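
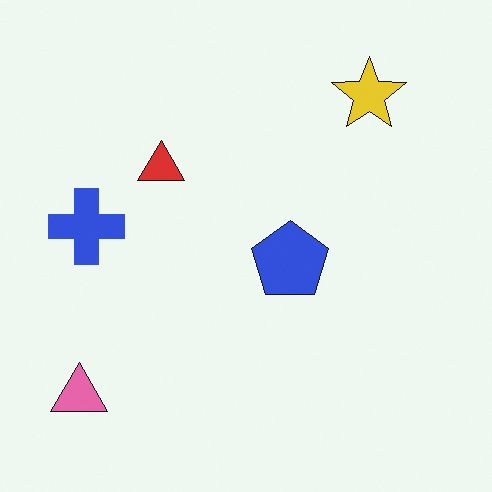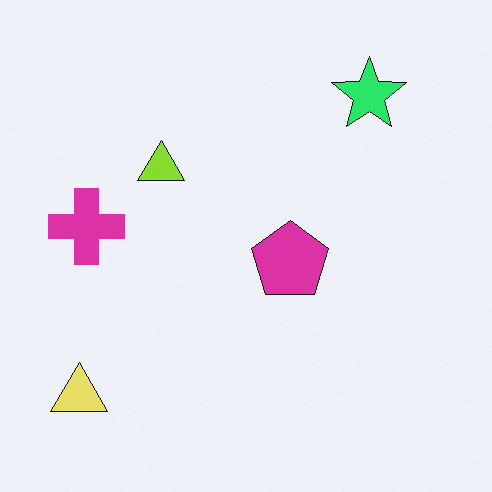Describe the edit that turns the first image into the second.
The image was hue-shifted noticeably.

Every shape's color has rotated by the same amount around the hue wheel — a uniform hue shift.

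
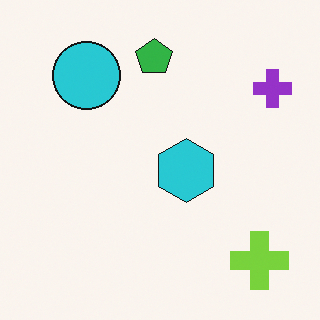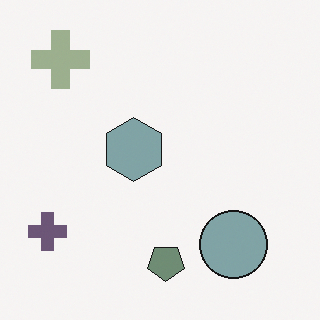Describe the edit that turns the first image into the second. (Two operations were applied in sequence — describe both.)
This is the original image rotated 180°, then heavily desaturated.

The lime cross sits in the bottom-right of the first image and the top-left of the second — consistent with a whole-image 180° rotation. All colors are more muted and greyish — a global saturation change.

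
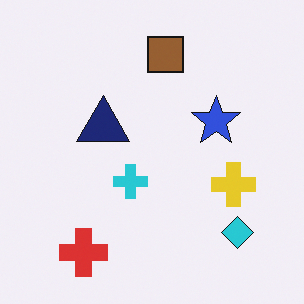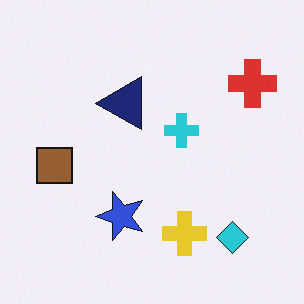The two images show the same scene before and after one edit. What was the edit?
It was transposed (reflected across the top-left ↔ bottom-right diagonal).

Shapes have swapped their row and column positions — what was in the top-right is now in the bottom-left — a diagonal reflection.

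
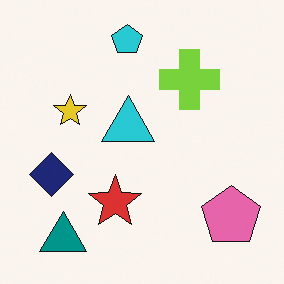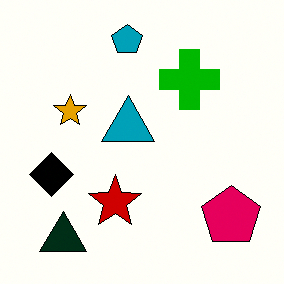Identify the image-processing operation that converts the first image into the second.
The second image is the first boosted in contrast.

Tones are pushed away from mid-grey across the whole image — a global contrast change.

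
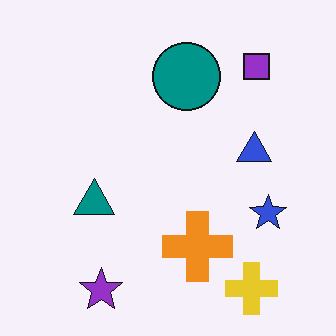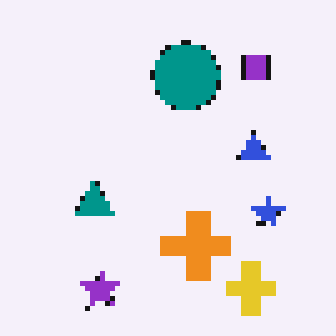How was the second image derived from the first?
Mildly pixelated.

Shapes are reduced to large square blocks; fine edges and outlines are lost — a downscale-then-upscale (mosaic) effect.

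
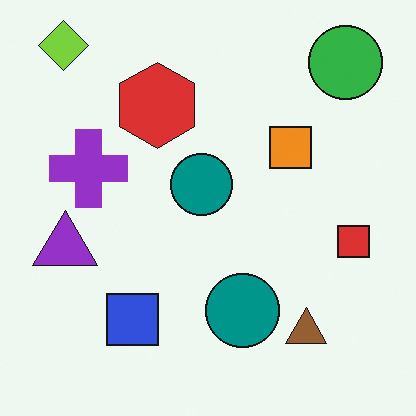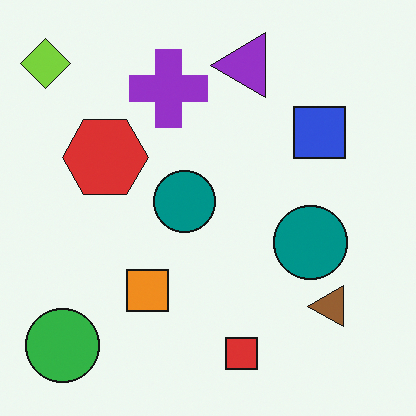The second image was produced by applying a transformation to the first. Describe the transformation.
The transformation is: transposed (reflected across the top-left ↔ bottom-right diagonal).

Shapes have swapped their row and column positions — what was in the top-right is now in the bottom-left — a diagonal reflection.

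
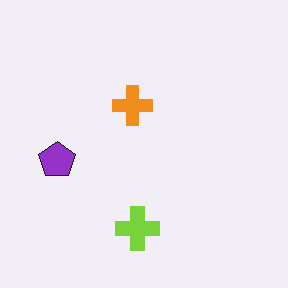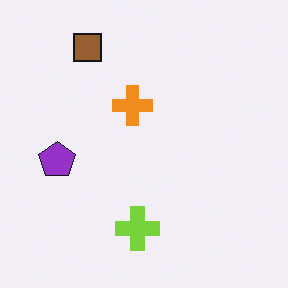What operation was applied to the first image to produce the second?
The second image is the first overlaid with an additional brown square.

A brown square appears in the second image that is absent from the first.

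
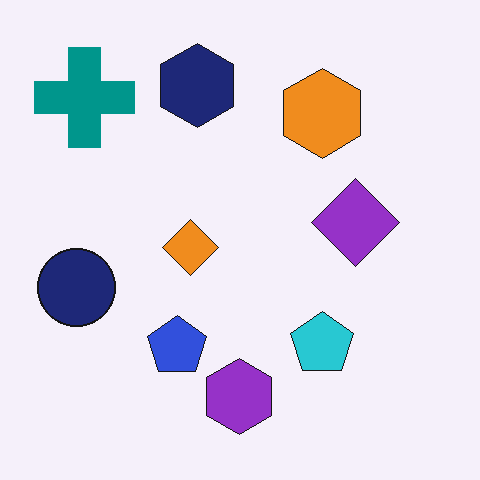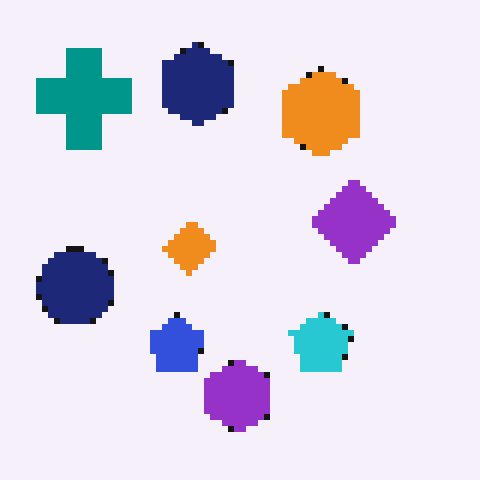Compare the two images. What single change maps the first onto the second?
This is the original image pixelated into visible square blocks.

Shapes are reduced to large square blocks; fine edges and outlines are lost — a downscale-then-upscale (mosaic) effect.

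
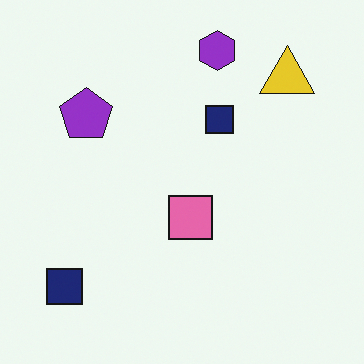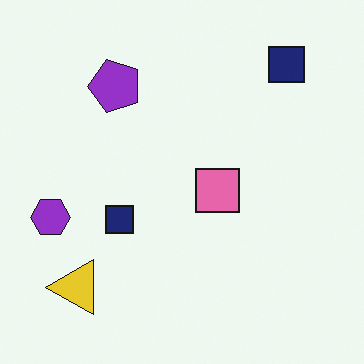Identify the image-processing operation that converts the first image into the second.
It was transposed (reflected across the top-left ↔ bottom-right diagonal).

Shapes have swapped their row and column positions — what was in the top-right is now in the bottom-left — a diagonal reflection.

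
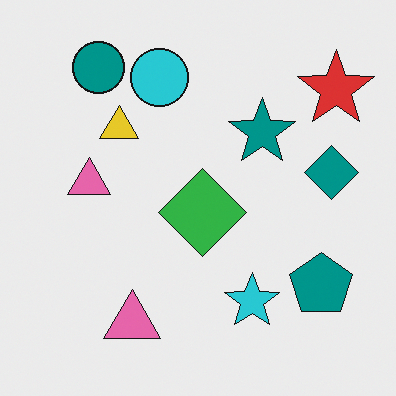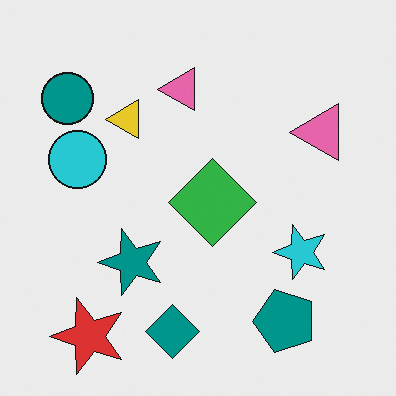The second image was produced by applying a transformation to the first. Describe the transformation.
The transformation is: transposed (reflected across the top-left ↔ bottom-right diagonal).

Shapes have swapped their row and column positions — what was in the top-right is now in the bottom-left — a diagonal reflection.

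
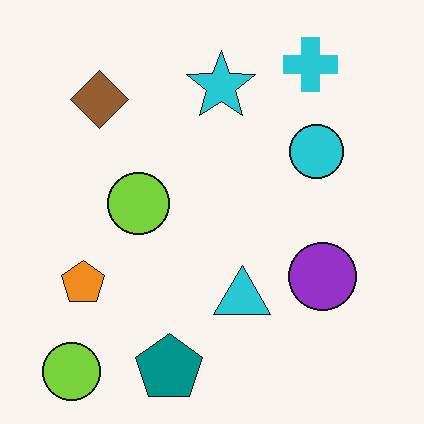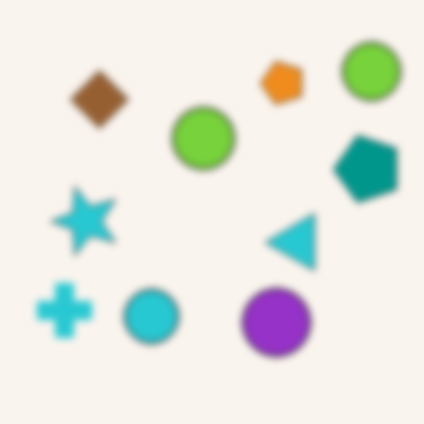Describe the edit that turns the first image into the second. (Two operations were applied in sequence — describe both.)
Moderately blurred, then transposed (reflected across the top-left ↔ bottom-right diagonal).

Shape edges and outlines are uniformly softened across the whole image. Shapes have swapped their row and column positions — what was in the top-right is now in the bottom-left — a diagonal reflection.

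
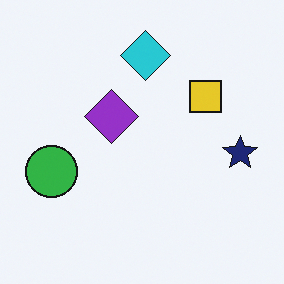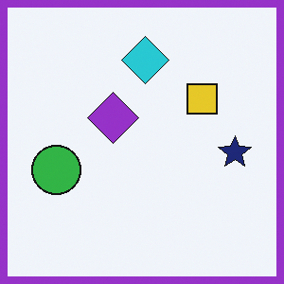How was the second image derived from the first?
This is the original image framed with a purple border.

A solid purple frame runs around the edge of the second image, with the content slightly shrunk inside it.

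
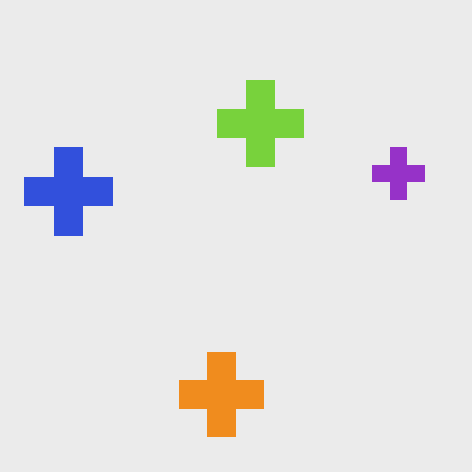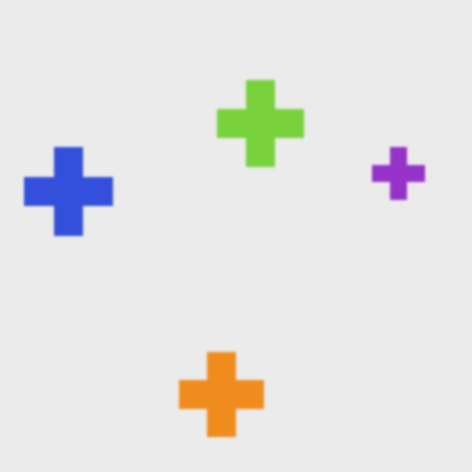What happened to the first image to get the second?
The transformation is: slightly softened.

Shape edges and outlines are uniformly softened across the whole image.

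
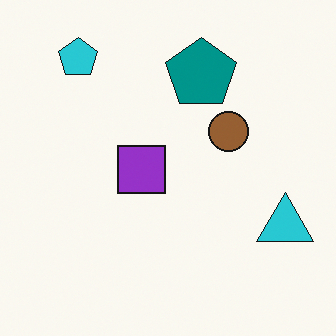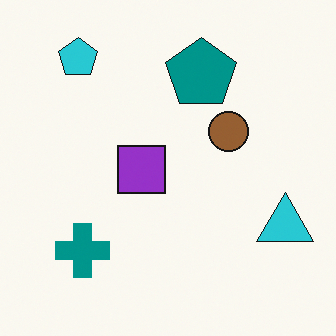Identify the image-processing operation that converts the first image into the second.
Overlaid with an additional teal cross.

A teal cross appears in the second image that is absent from the first.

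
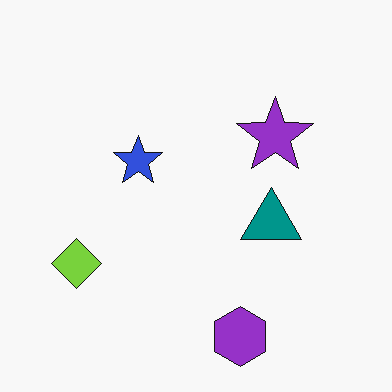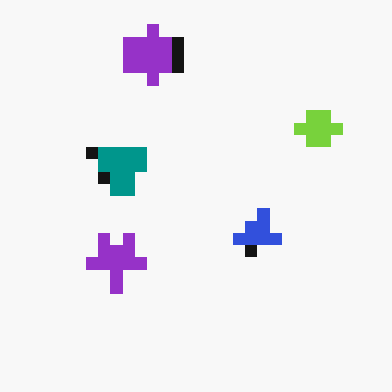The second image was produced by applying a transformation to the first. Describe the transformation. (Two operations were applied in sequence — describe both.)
It was rotated 180°, then heavily pixelated into large blocks.

The purple hexagon sits in the bottom of the first image and the top of the second — consistent with a whole-image 180° rotation. Shapes are reduced to large square blocks; fine edges and outlines are lost — a downscale-then-upscale (mosaic) effect.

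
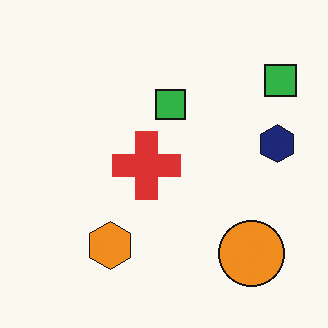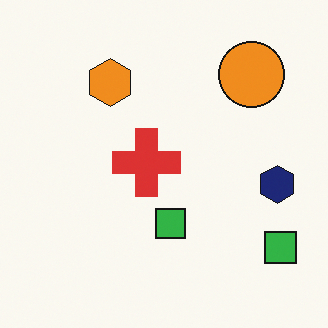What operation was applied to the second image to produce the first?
It was flipped vertically (top ↔ bottom).

The orange circle is in the top-right of the second image and the bottom-right of the first — shapes on opposite sides of the horizontal midline have swapped in a mirror flip.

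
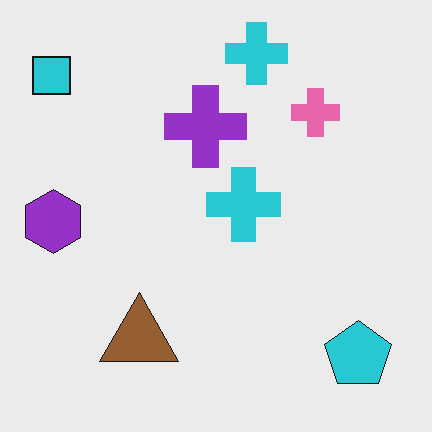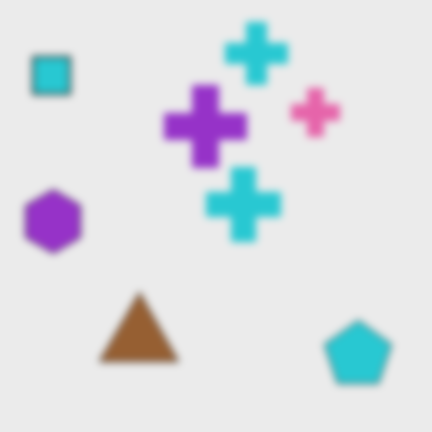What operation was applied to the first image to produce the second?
The second image is the first noticeably gaussian-blurred.

Shape edges and outlines are uniformly softened across the whole image.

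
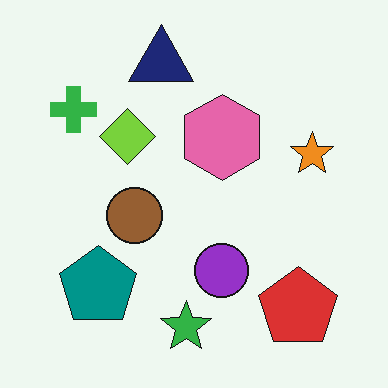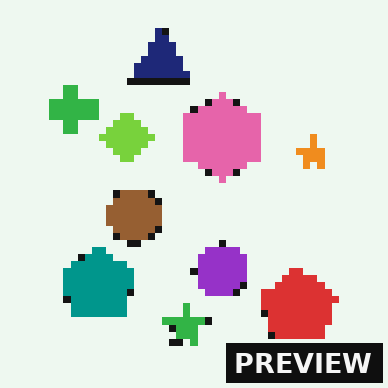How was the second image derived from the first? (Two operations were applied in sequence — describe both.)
It was pixelated into visible square blocks, then watermarked with the text "PREVIEW" in the lower-right corner.

Shapes are reduced to large square blocks; fine edges and outlines are lost — a downscale-then-upscale (mosaic) effect. A dark label reading "PREVIEW" appears in the lower-right corner.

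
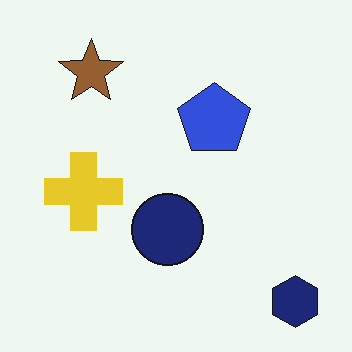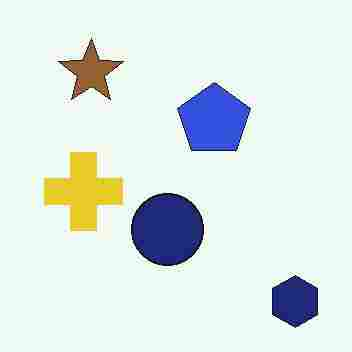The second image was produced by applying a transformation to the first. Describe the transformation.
The second image is the first heavily JPEG-compressed with obvious blocking artifacts.

Blocky 8×8 compression artifacts appear around shape edges and the flat background shows ringing — characteristic JPEG degradation.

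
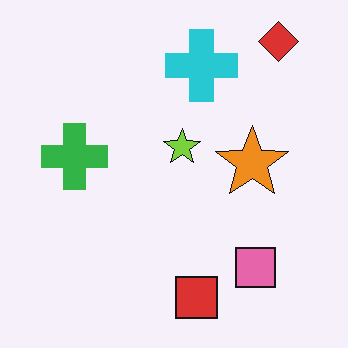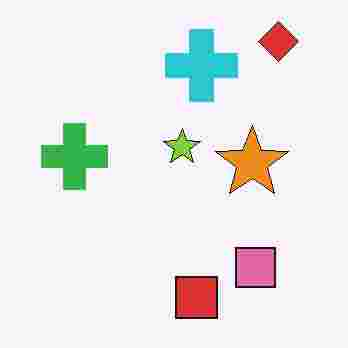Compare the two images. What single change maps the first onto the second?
Degraded with heavy JPEG compression.

Blocky 8×8 compression artifacts appear around shape edges and the flat background shows ringing — characteristic JPEG degradation.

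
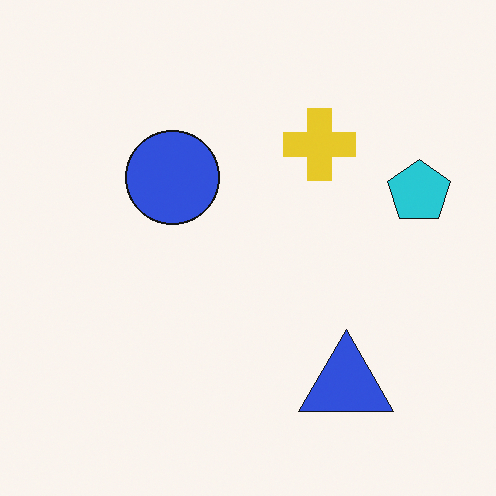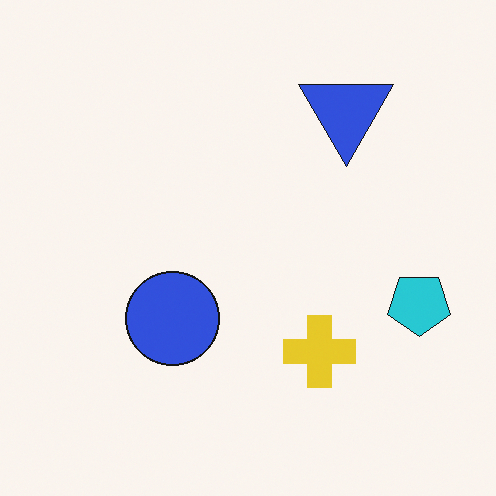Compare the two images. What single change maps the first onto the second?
The second image is the first flipped vertically (top ↔ bottom).

The blue triangle is in the bottom-right of the first image and the top-right of the second — shapes on opposite sides of the horizontal midline have swapped in a mirror flip.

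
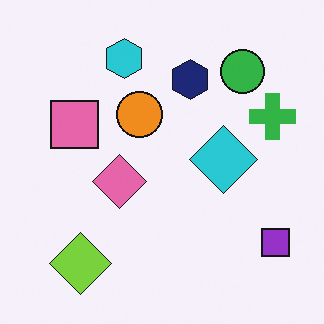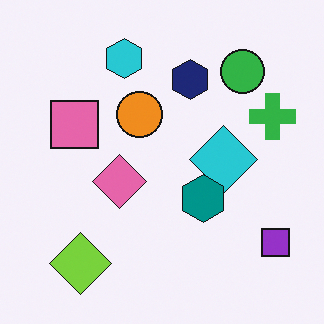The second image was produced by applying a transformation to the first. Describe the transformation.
Overlaid with an additional teal hexagon.

A teal hexagon appears in the second image that is absent from the first.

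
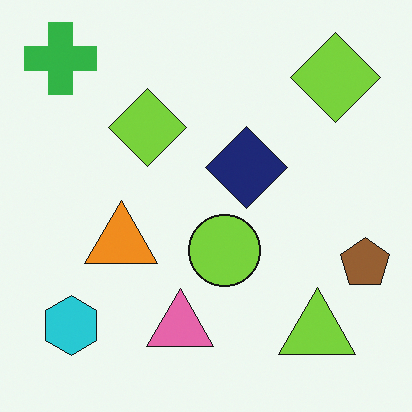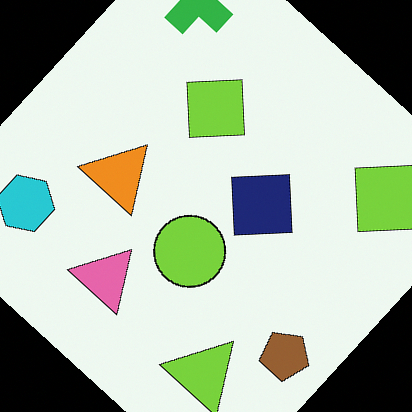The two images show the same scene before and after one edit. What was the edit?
This is the original image rotated clockwise by a large amount — several tens of degrees.

Every shape is tilted by the same angle and the image corners show triangular fill wedges — a whole-image rotation by a non-right angle.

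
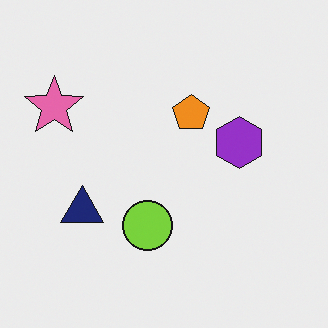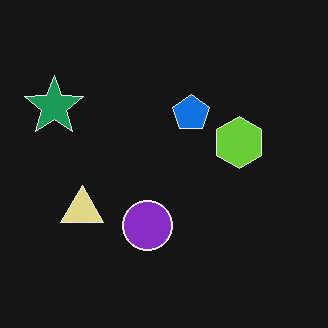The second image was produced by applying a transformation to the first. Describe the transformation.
The transformation is: color-inverted (negative).

The light background has become dark and every shape's color is its complement — a photographic negative.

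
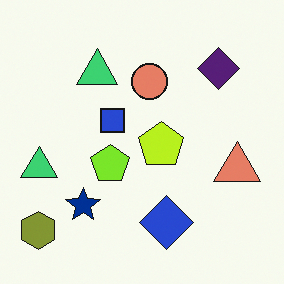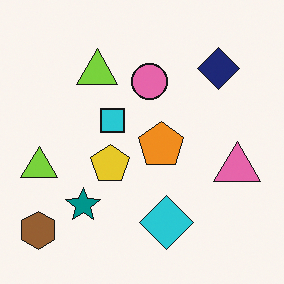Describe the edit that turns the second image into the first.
The transformation is: hue-shifted slightly.

Every shape's color has rotated by the same amount around the hue wheel — a uniform hue shift.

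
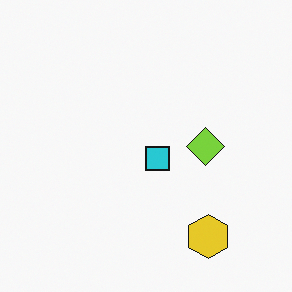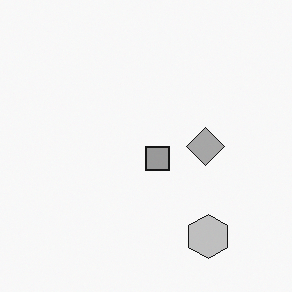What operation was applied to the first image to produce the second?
This is the original image converted to grayscale.

All color is removed — every shape is now a shade of grey.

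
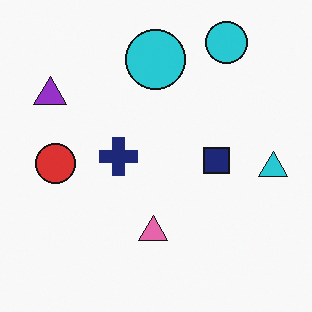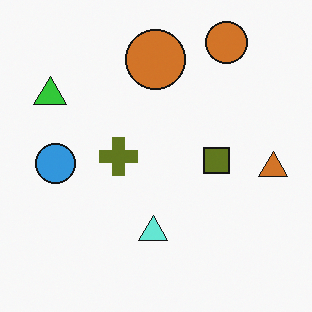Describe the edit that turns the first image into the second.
The second image is the first hue-shifted by a large amount.

Every shape's color has rotated by the same amount around the hue wheel — a uniform hue shift.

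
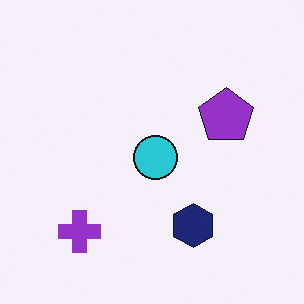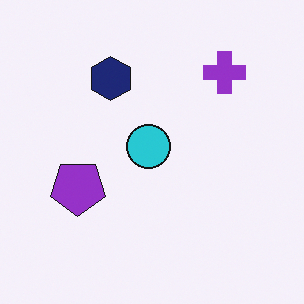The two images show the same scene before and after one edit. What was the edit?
The image was rotated 180°.

The purple cross sits in the bottom-left of the first image and the top-right of the second — consistent with a whole-image 180° rotation.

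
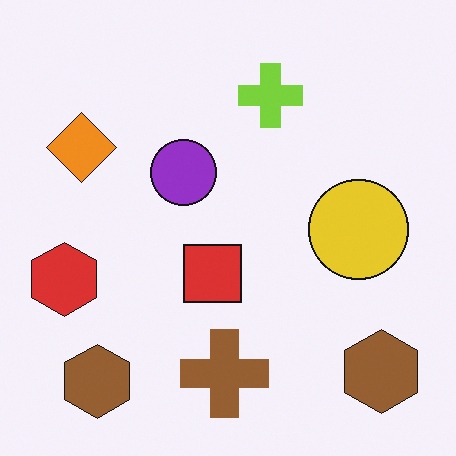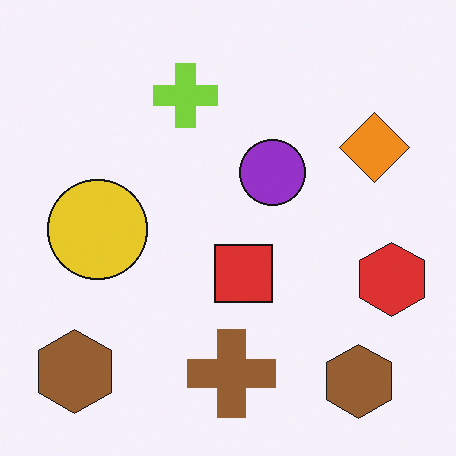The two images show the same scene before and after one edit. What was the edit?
The transformation is: flipped horizontally (left ↔ right).

The red hexagon is in the left of the first image and the right of the second — shapes on opposite sides of the vertical midline have swapped in a mirror flip.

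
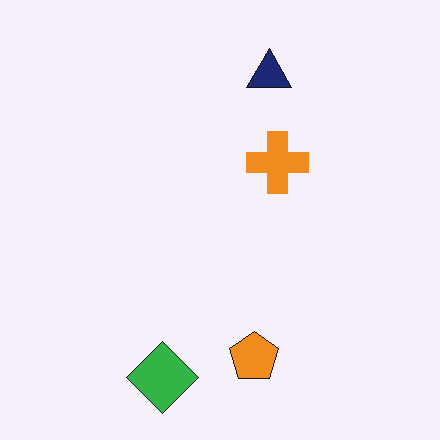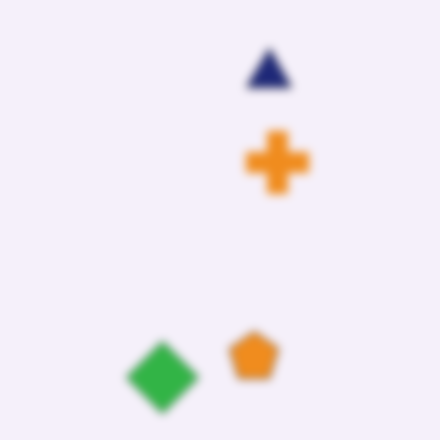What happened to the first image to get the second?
Moderately blurred.

Shape edges and outlines are uniformly softened across the whole image.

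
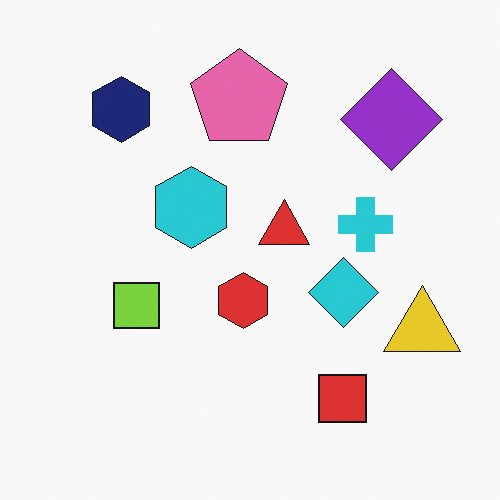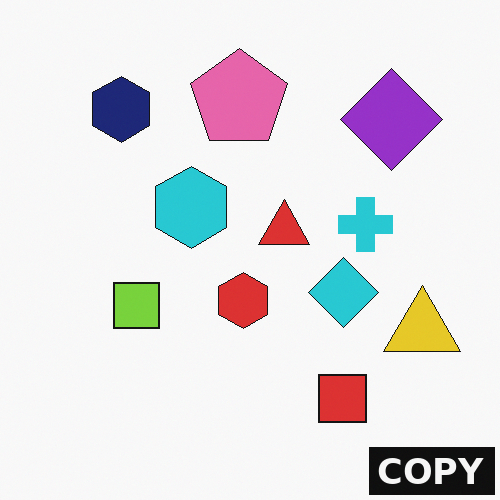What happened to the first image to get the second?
It was watermarked with the text "COPY" in the lower-right corner.

A dark label reading "COPY" appears in the lower-right corner.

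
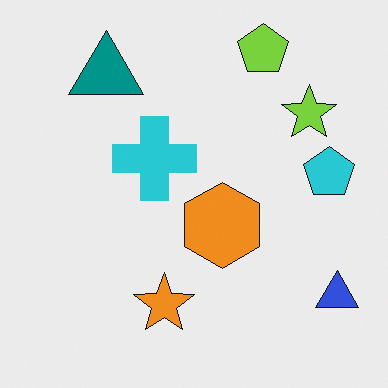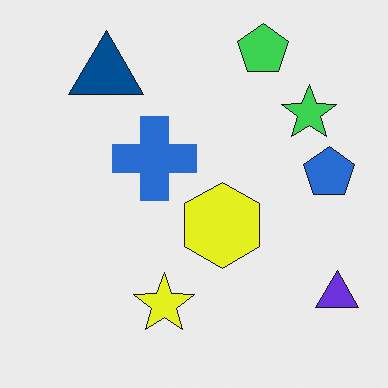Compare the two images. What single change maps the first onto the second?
This is the original image hue-shifted by a small amount.

Every shape's color has rotated by the same amount around the hue wheel — a uniform hue shift.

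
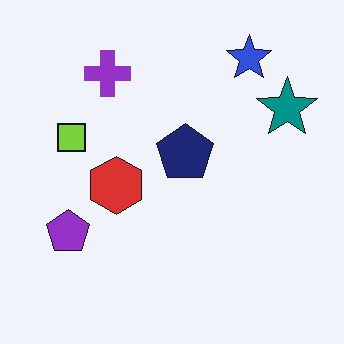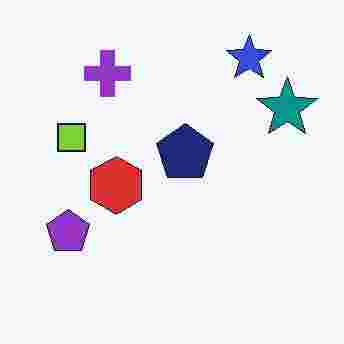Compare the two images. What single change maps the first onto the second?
The second image is the first heavily JPEG-compressed with obvious blocking artifacts.

Blocky 8×8 compression artifacts appear around shape edges and the flat background shows ringing — characteristic JPEG degradation.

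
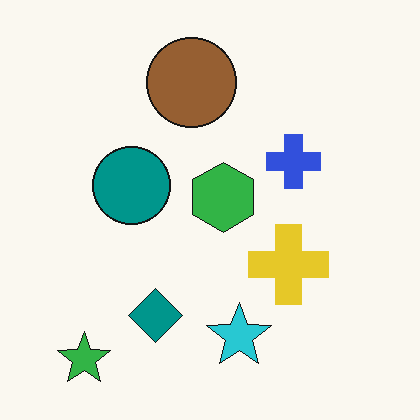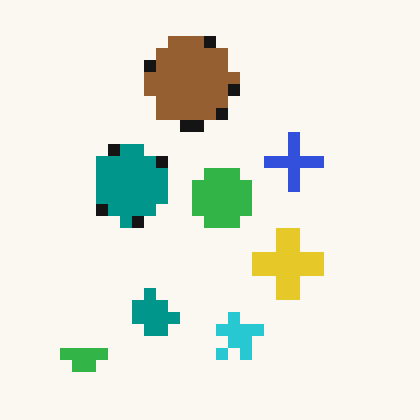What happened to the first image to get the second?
The transformation is: coarsely pixelated.

Shapes are reduced to large square blocks; fine edges and outlines are lost — a downscale-then-upscale (mosaic) effect.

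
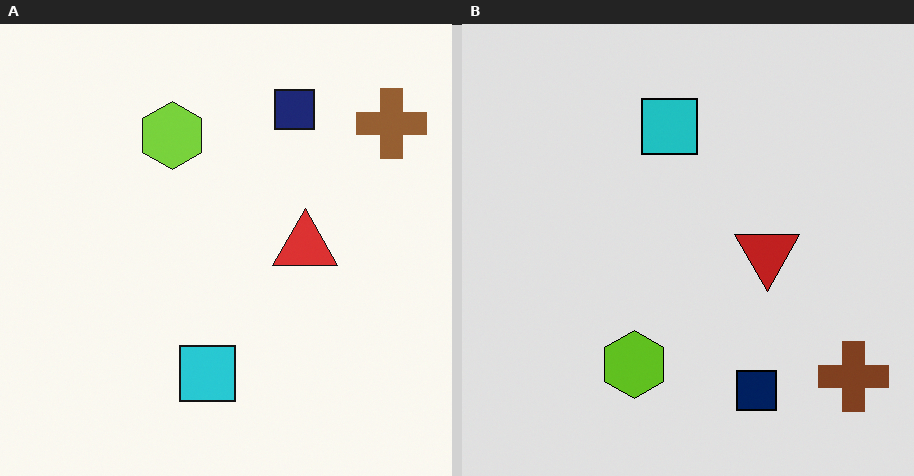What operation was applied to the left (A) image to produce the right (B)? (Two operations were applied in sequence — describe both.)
The image was posterized to a reduced palette, then flipped vertically (top ↔ bottom).

Each flat color has snapped to a coarser quantized level — most visibly, the near-white background has dropped to a flat grey. The navy square is in the top of the left (A) image and the bottom of the right (B) — shapes on opposite sides of the horizontal midline have swapped in a mirror flip.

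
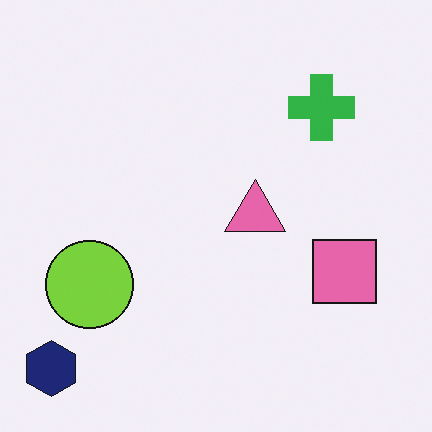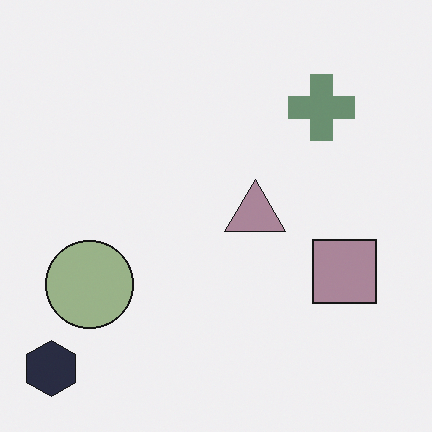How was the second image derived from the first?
This is the original image made much more muted (saturation change).

All colors are more muted and greyish — a global saturation change.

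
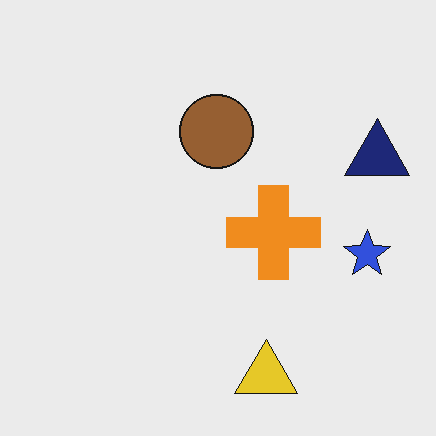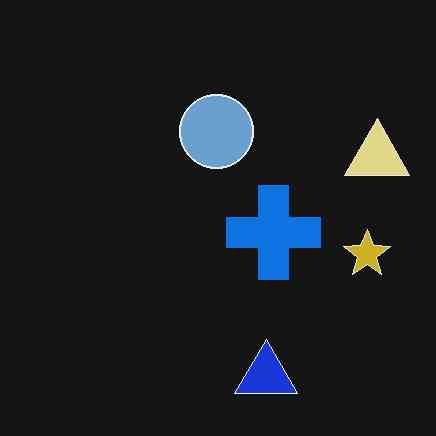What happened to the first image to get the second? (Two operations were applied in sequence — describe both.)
It was color-inverted (negative), then JPEG-compressed with visible artifacts.

The light background has become dark and every shape's color is its complement — a photographic negative. Blocky 8×8 compression artifacts appear around shape edges and the flat background shows ringing — characteristic JPEG degradation.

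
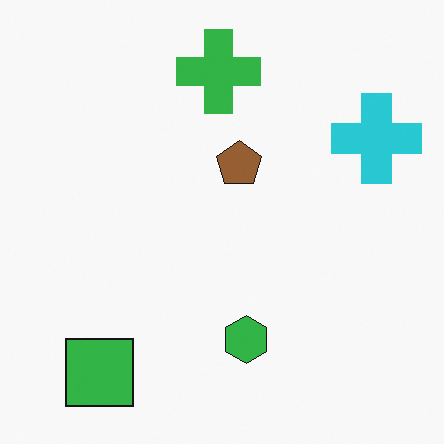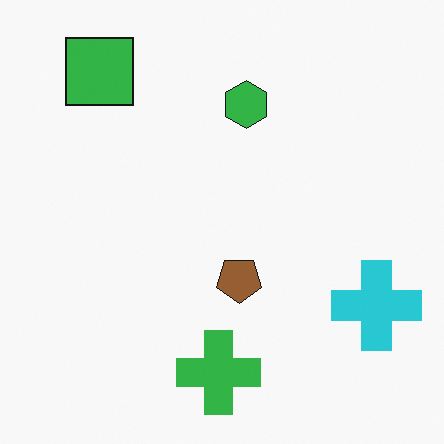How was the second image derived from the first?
This is the original image flipped vertically (top ↔ bottom).

The green cross is in the top of the first image and the bottom of the second — shapes on opposite sides of the horizontal midline have swapped in a mirror flip.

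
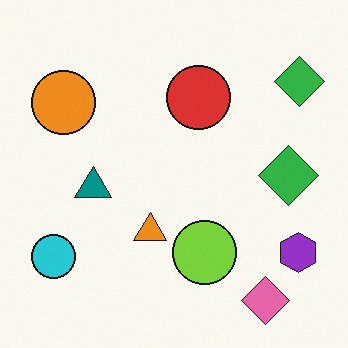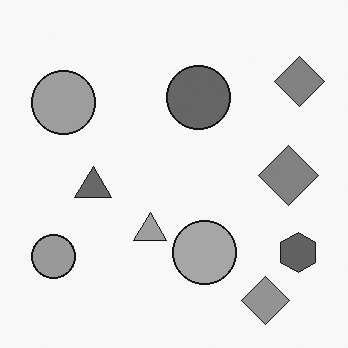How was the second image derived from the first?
The transformation is: converted to grayscale.

All color is removed — every shape is now a shade of grey.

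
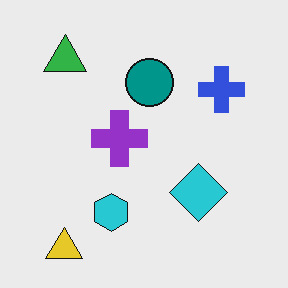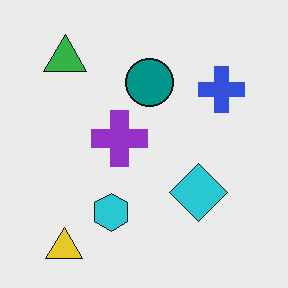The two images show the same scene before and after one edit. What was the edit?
This is the original image JPEG-compressed with visible artifacts.

Blocky 8×8 compression artifacts appear around shape edges and the flat background shows ringing — characteristic JPEG degradation.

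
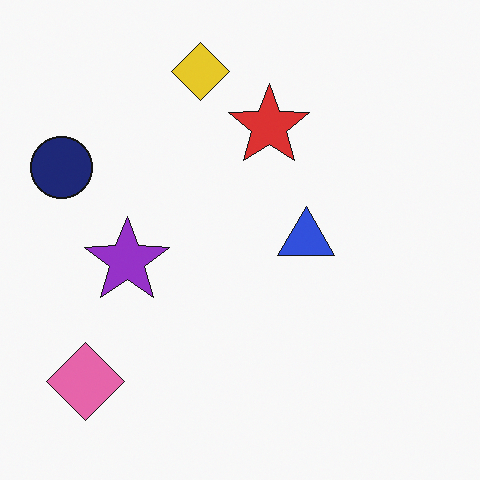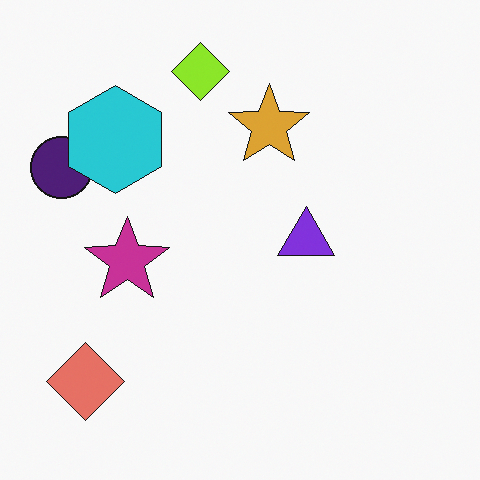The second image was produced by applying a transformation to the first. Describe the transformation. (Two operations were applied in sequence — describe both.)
The transformation is: hue-shifted by a small amount, then overlaid with an additional cyan hexagon.

Every shape's color has rotated by the same amount around the hue wheel — a uniform hue shift. A cyan hexagon appears in the second image that is absent from the first.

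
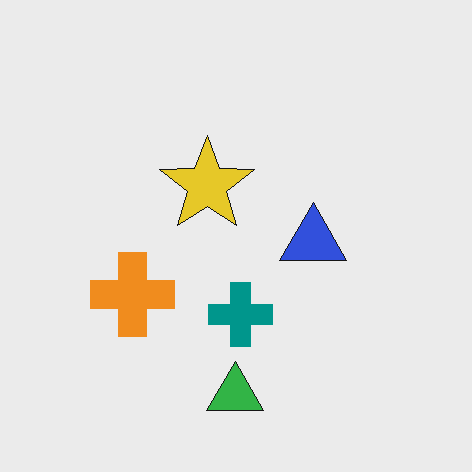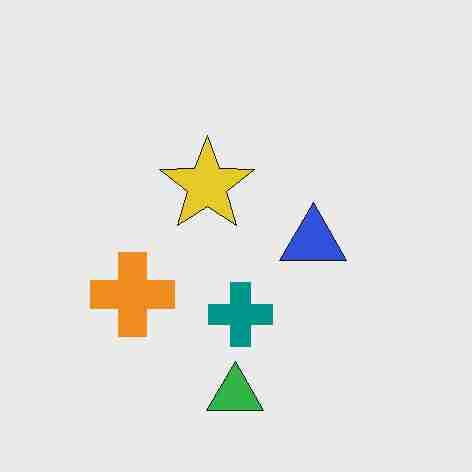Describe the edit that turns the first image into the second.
The transformation is: heavily JPEG-compressed with obvious blocking artifacts.

Blocky 8×8 compression artifacts appear around shape edges and the flat background shows ringing — characteristic JPEG degradation.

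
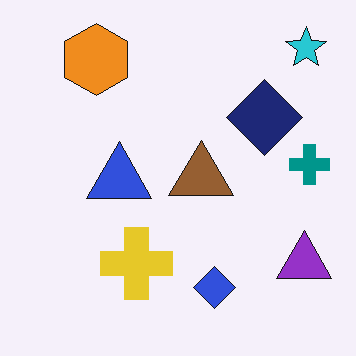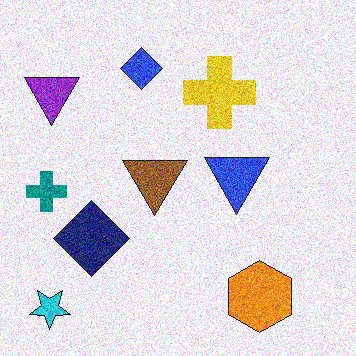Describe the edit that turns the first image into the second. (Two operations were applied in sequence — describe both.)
The image was rotated 180°, then degraded with heavy additive noise.

The cyan star sits in the top-right of the first image and the bottom-left of the second — consistent with a whole-image 180° rotation. Random speckle covers the whole image, including the flat background.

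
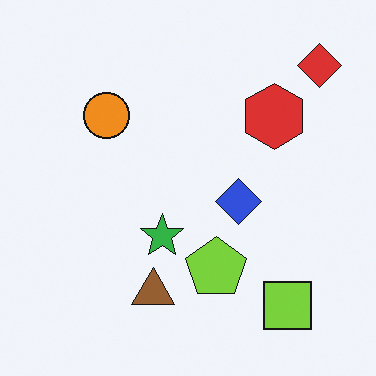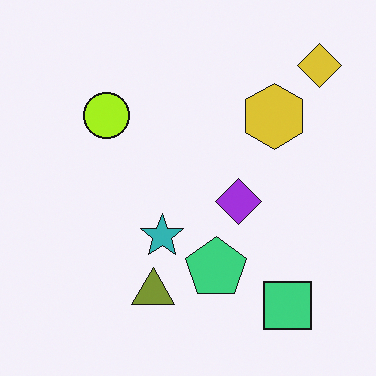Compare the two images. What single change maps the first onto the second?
It was hue-shifted by a small amount.

Every shape's color has rotated by the same amount around the hue wheel — a uniform hue shift.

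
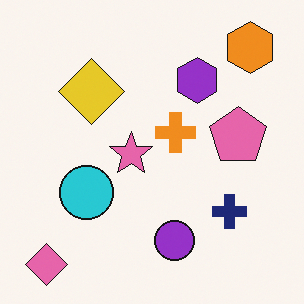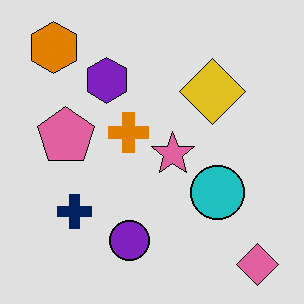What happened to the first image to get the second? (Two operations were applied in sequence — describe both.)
Flipped horizontally (left ↔ right), then moderately posterized.

The pink diamond is in the bottom-left of the first image and the bottom-right of the second — shapes on opposite sides of the vertical midline have swapped in a mirror flip. Each flat color has snapped to a coarser quantized level — most visibly, the near-white background has dropped to a flat grey.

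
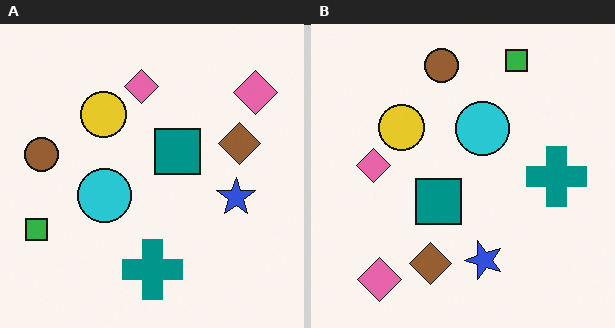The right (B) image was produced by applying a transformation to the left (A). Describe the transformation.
Transposed (reflected across the top-left ↔ bottom-right diagonal).

Shapes have swapped their row and column positions — what was in the top-right is now in the bottom-left — a diagonal reflection.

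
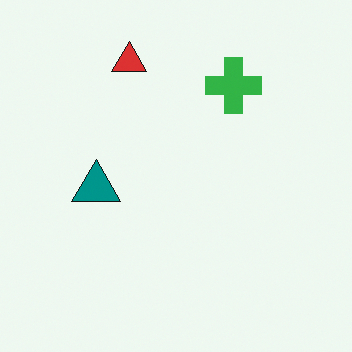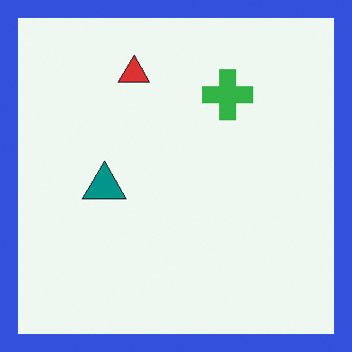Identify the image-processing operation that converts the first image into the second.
The second image is the first framed with a blue border.

A solid blue frame runs around the edge of the second image, with the content slightly shrunk inside it.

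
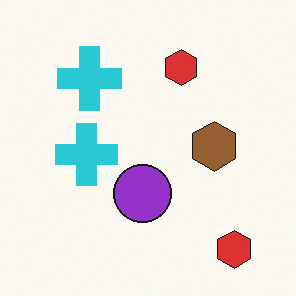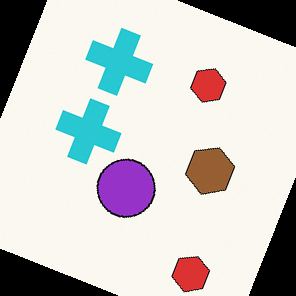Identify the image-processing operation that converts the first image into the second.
It was rotated clockwise by a clearly visible amount.

Every shape is tilted by the same angle and the image corners show triangular fill wedges — a whole-image rotation by a non-right angle.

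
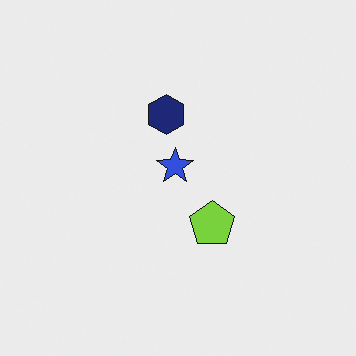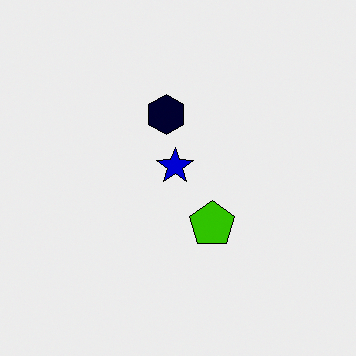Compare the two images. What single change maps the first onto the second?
The transformation is: given much higher contrast.

Tones are pushed away from mid-grey across the whole image — a global contrast change.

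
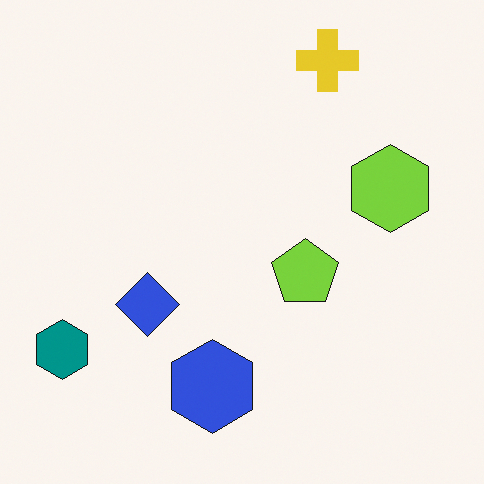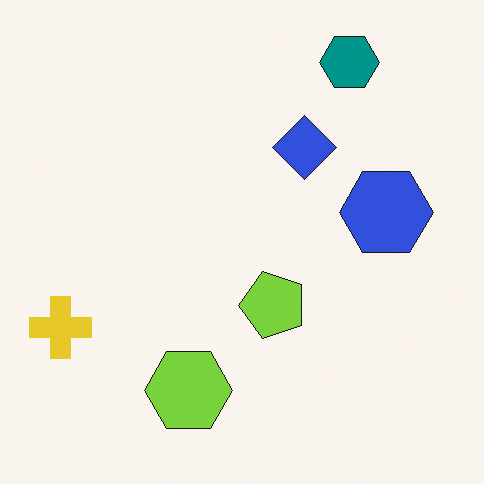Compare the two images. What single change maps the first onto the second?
It was transposed (reflected across the top-left ↔ bottom-right diagonal).

Shapes have swapped their row and column positions — what was in the top-right is now in the bottom-left — a diagonal reflection.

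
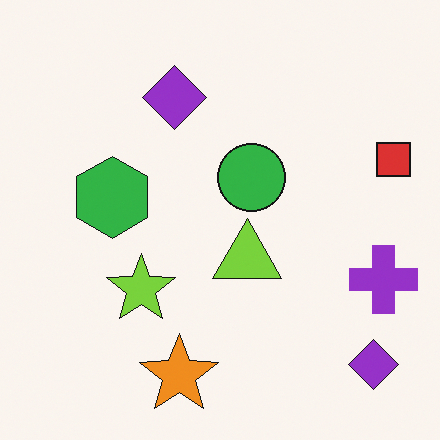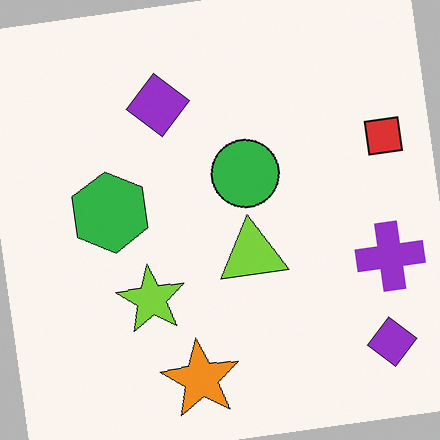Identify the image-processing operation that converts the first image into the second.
It was rotated counter-clockwise by a slight angle.

Every shape is tilted by the same angle and the image corners show triangular fill wedges — a whole-image rotation by a non-right angle.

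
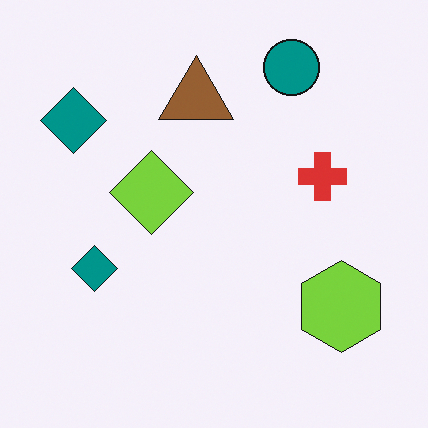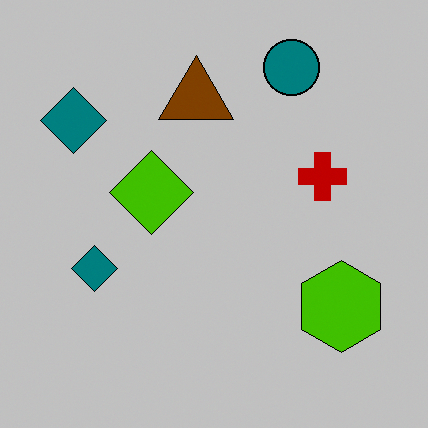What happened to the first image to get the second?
The image was aggressively posterized.

Each flat color has snapped to a coarser quantized level — most visibly, the near-white background has dropped to a flat grey.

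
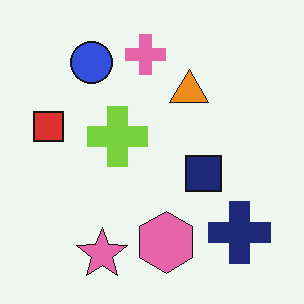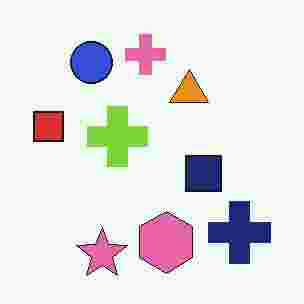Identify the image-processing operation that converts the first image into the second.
Heavily JPEG-compressed with obvious blocking artifacts.

Blocky 8×8 compression artifacts appear around shape edges and the flat background shows ringing — characteristic JPEG degradation.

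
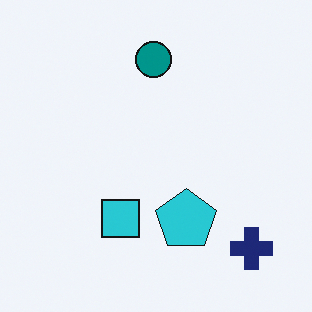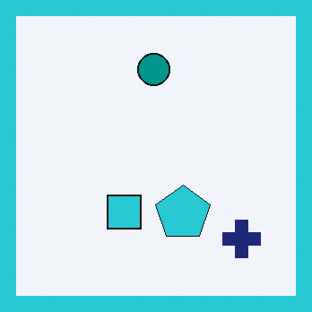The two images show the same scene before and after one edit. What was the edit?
This is the original image framed with a cyan border.

A solid cyan frame runs around the edge of the second image, with the content slightly shrunk inside it.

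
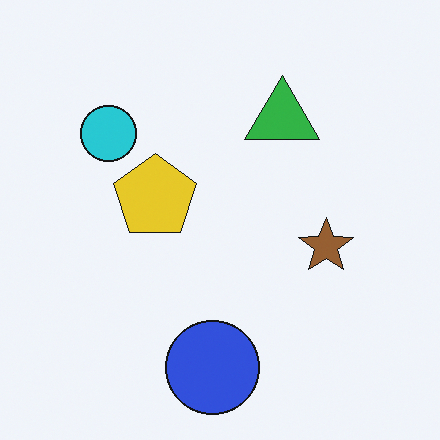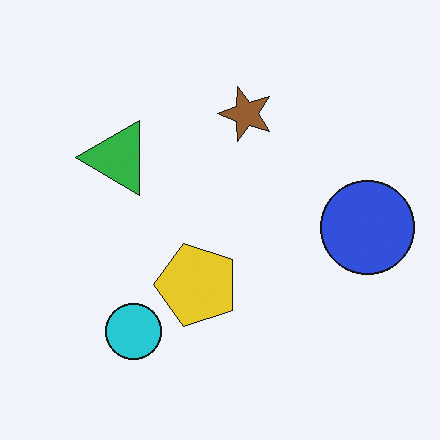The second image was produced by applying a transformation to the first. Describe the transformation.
This is the original image rotated 90° counter-clockwise.

The blue circle sits in the bottom of the first image and the right of the second — consistent with a whole-image 90° counter-clockwise rotation.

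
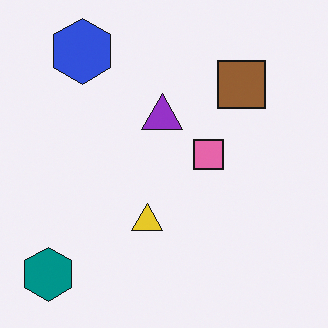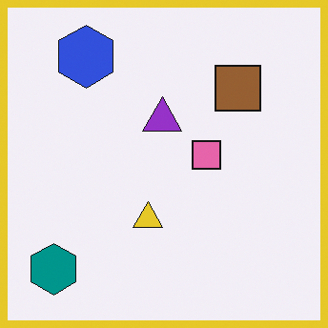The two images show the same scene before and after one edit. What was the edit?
It was framed with a yellow border.

A solid yellow frame runs around the edge of the second image, with the content slightly shrunk inside it.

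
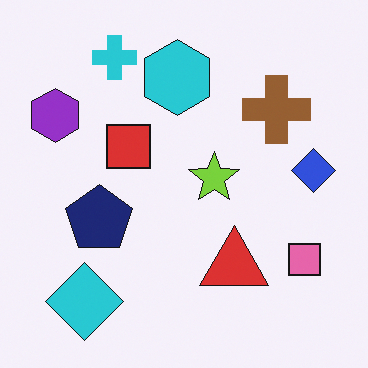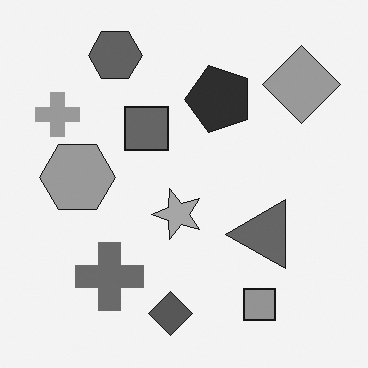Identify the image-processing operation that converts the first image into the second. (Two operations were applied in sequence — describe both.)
The image was transposed (reflected across the top-left ↔ bottom-right diagonal), then converted to grayscale.

Shapes have swapped their row and column positions — what was in the top-right is now in the bottom-left — a diagonal reflection. All color is removed — every shape is now a shade of grey.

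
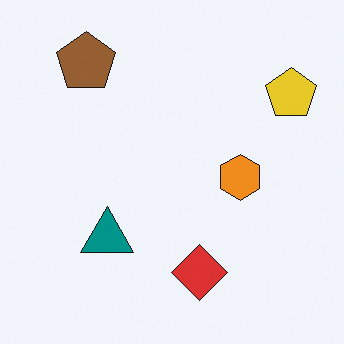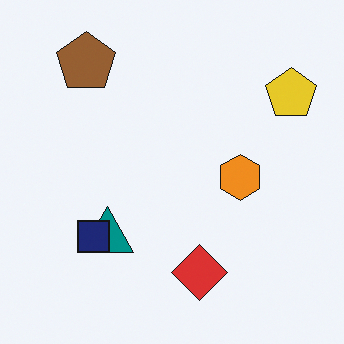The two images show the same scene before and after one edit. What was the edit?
Overlaid with an additional navy square.

A navy square appears in the second image that is absent from the first.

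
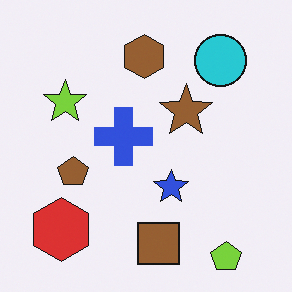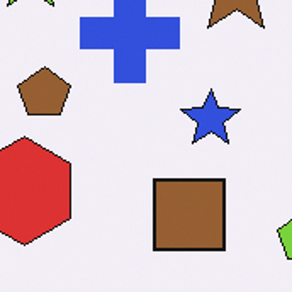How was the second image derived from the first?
This is the original image cropped tightly and scaled back up.

The visible shapes are larger and the field of view is narrower; shapes near the original edges may be partly or wholly outside the frame — a crop-and-rescale.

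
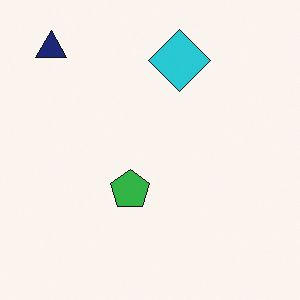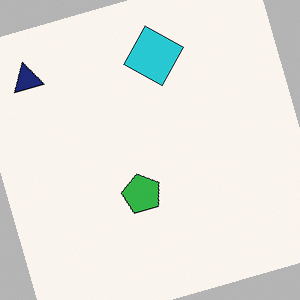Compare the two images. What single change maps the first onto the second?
The second image is the first rotated counter-clockwise by a clearly visible amount.

Every shape is tilted by the same angle and the image corners show triangular fill wedges — a whole-image rotation by a non-right angle.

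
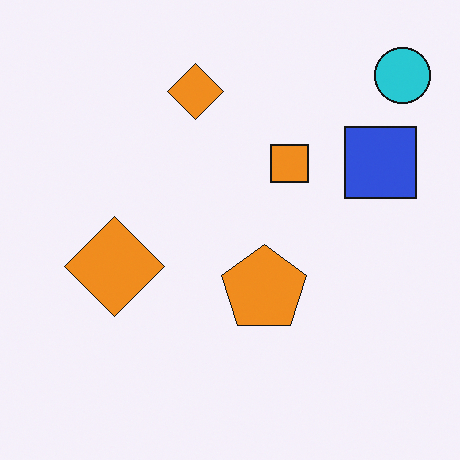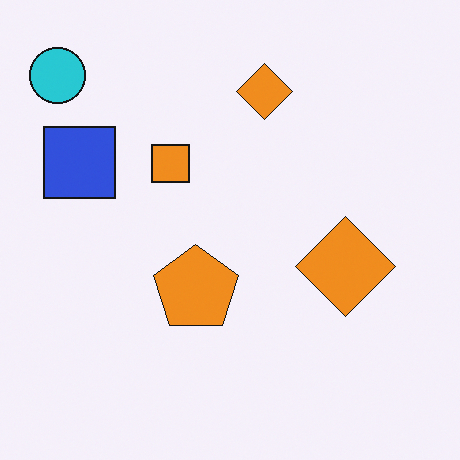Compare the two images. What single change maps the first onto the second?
This is the original image flipped horizontally (left ↔ right).

The cyan circle is in the top-right of the first image and the top-left of the second — shapes on opposite sides of the vertical midline have swapped in a mirror flip.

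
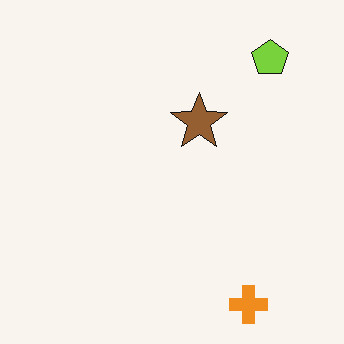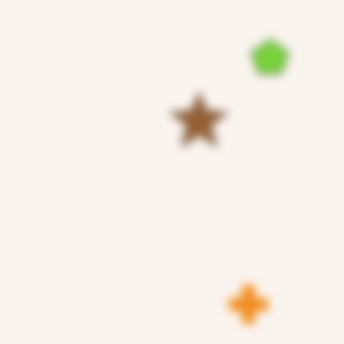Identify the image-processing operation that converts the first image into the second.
Noticeably gaussian-blurred.

Shape edges and outlines are uniformly softened across the whole image.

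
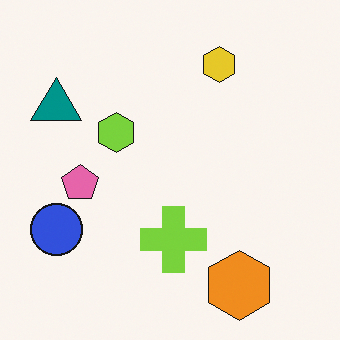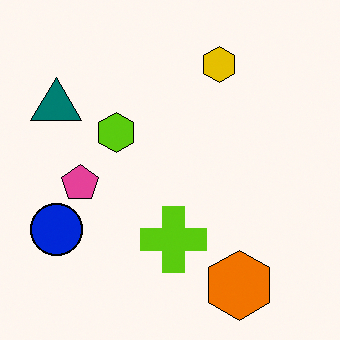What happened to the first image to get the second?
This is the original image given slightly increased contrast.

Tones are pushed away from mid-grey across the whole image — a global contrast change.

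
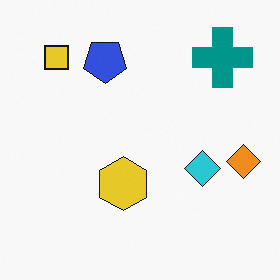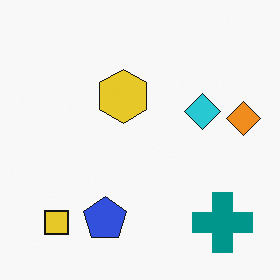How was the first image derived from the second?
The image was flipped vertically (top ↔ bottom).

The teal cross is in the bottom-right of the second image and the top-right of the first — shapes on opposite sides of the horizontal midline have swapped in a mirror flip.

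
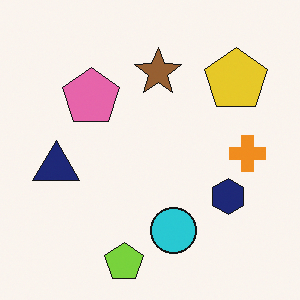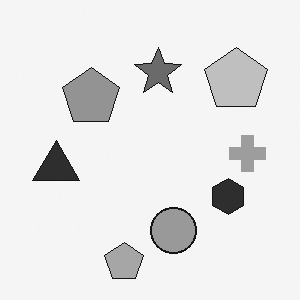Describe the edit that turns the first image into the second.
The transformation is: converted to grayscale.

All color is removed — every shape is now a shade of grey.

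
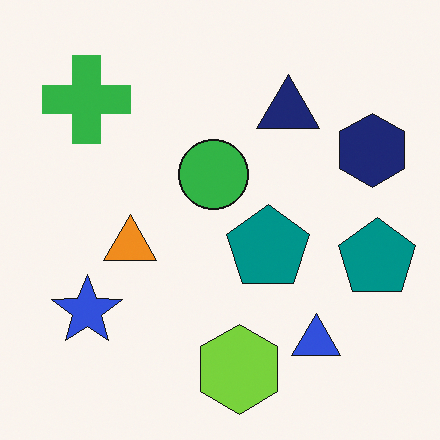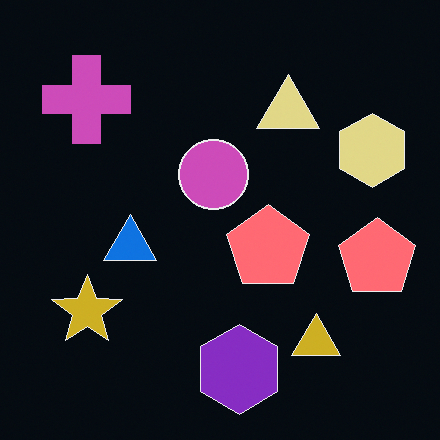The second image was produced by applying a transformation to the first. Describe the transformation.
The transformation is: color-inverted (negative).

The light background has become dark and every shape's color is its complement — a photographic negative.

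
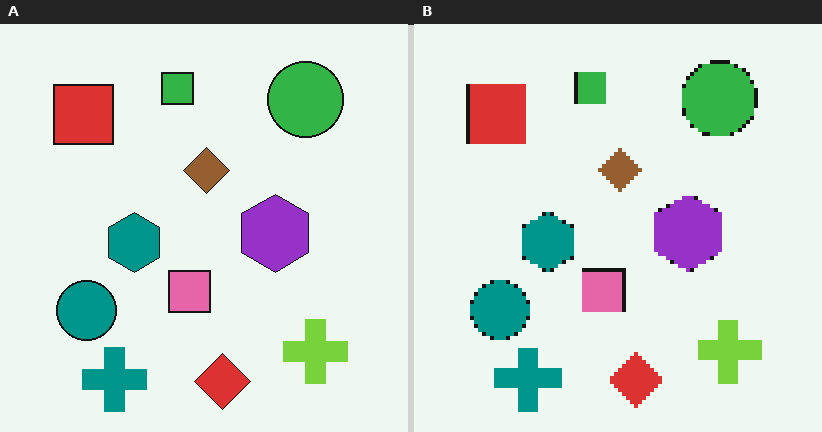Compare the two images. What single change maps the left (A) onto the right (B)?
The right (B) image is the left (A) mildly pixelated.

Shapes are reduced to large square blocks; fine edges and outlines are lost — a downscale-then-upscale (mosaic) effect.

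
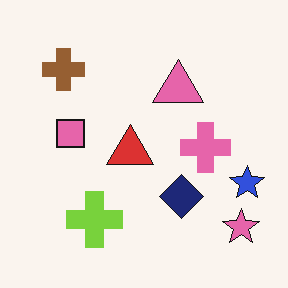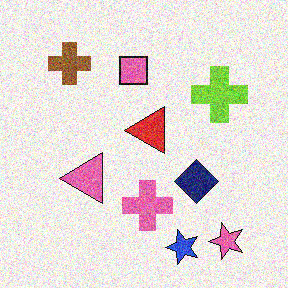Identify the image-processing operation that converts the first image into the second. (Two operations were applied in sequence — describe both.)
The image was transposed (reflected across the top-left ↔ bottom-right diagonal), then degraded with strong gaussian noise.

Shapes have swapped their row and column positions — what was in the top-right is now in the bottom-left — a diagonal reflection. Random speckle covers the whole image, including the flat background.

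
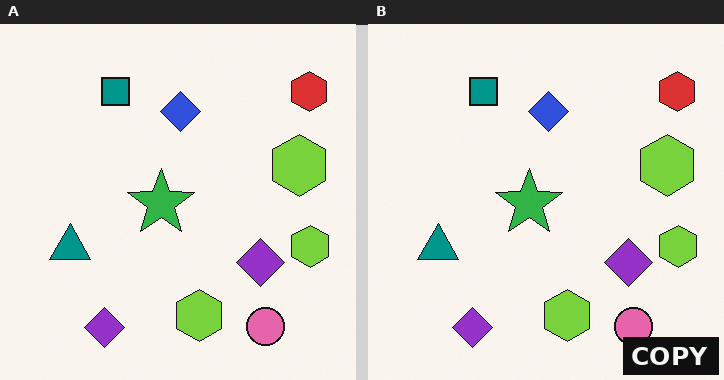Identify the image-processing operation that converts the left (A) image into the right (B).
Watermarked with the text "COPY" in the lower-right corner.

A dark label reading "COPY" appears in the lower-right corner.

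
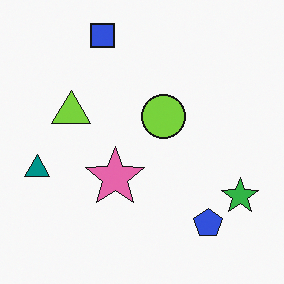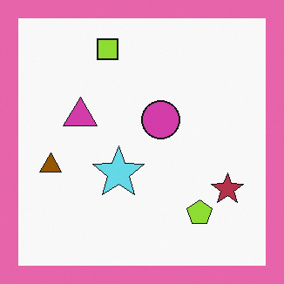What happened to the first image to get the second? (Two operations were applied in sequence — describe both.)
The second image is the first hue-shifted through roughly half the color wheel, then framed with a pink border.

Every shape's color has rotated by the same amount around the hue wheel — a uniform hue shift. A solid pink frame runs around the edge of the second image, with the content slightly shrunk inside it.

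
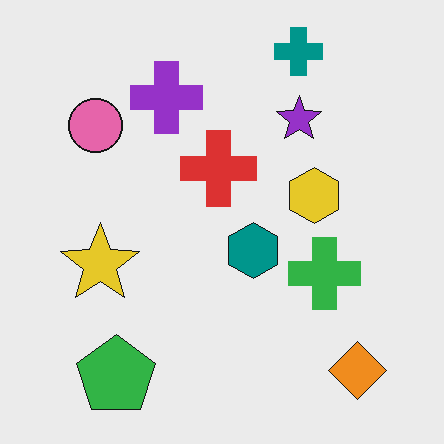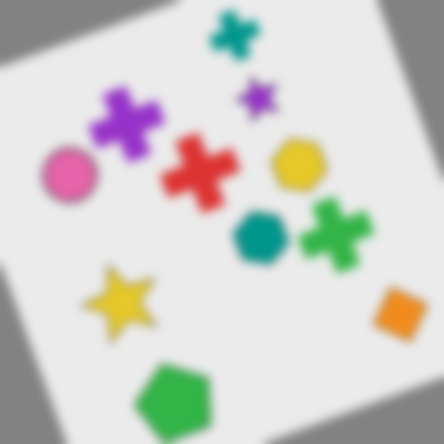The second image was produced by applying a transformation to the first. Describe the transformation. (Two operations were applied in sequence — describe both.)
It was rotated counter-clockwise by a moderate amount, then heavily blurred.

Every shape is tilted by the same angle and the image corners show triangular fill wedges — a whole-image rotation by a non-right angle. Shape edges and outlines are uniformly softened across the whole image.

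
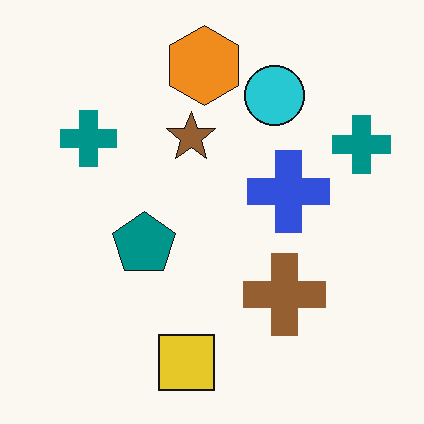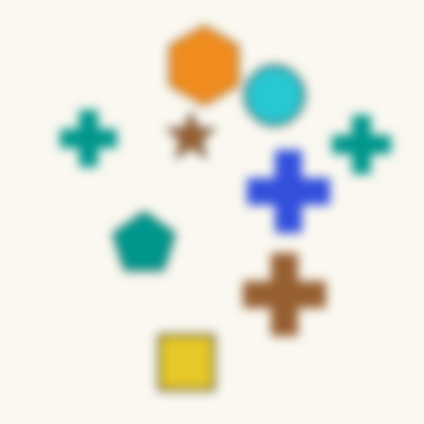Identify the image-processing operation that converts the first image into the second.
The image was heavily blurred.

Shape edges and outlines are uniformly softened across the whole image.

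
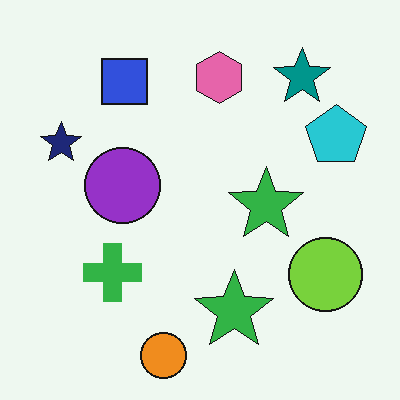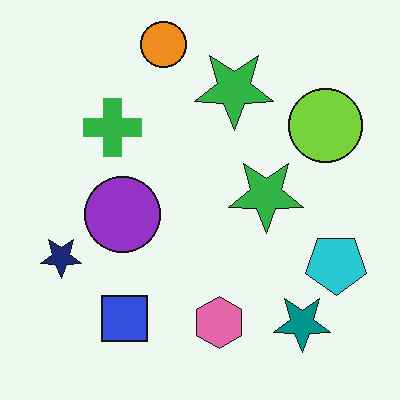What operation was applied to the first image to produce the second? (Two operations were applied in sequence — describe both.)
The second image is the first flipped vertically (top ↔ bottom), then given moderate JPEG compression.

The orange circle is in the bottom of the first image and the top of the second — shapes on opposite sides of the horizontal midline have swapped in a mirror flip. Blocky 8×8 compression artifacts appear around shape edges and the flat background shows ringing — characteristic JPEG degradation.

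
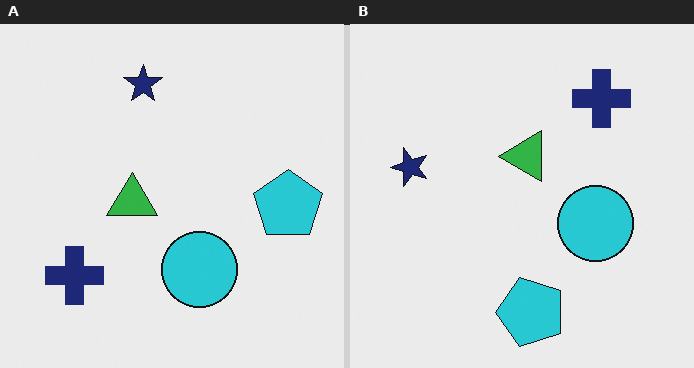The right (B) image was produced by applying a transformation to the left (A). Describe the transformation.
Transposed (reflected across the top-left ↔ bottom-right diagonal).

Shapes have swapped their row and column positions — what was in the top-right is now in the bottom-left — a diagonal reflection.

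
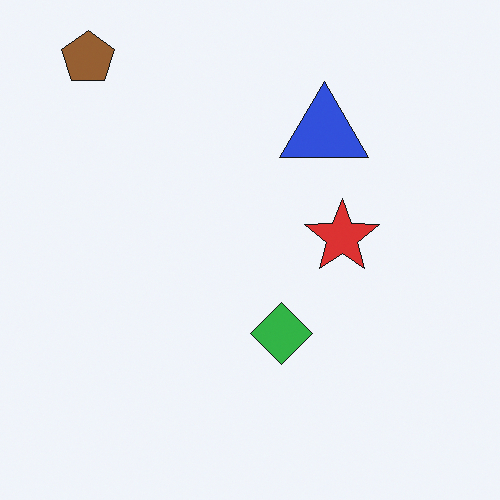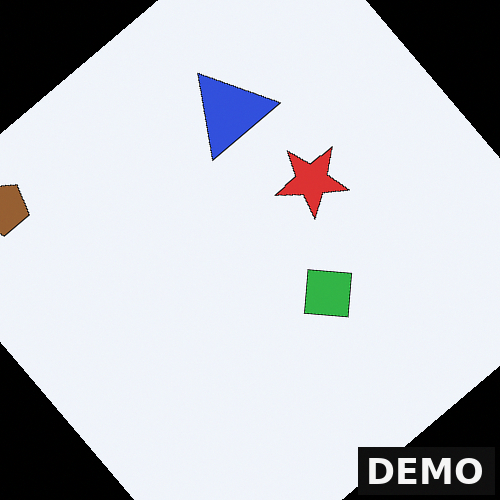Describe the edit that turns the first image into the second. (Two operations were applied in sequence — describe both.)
The transformation is: rotated counter-clockwise by a large amount — several tens of degrees, then watermarked with the text "DEMO" in the lower-right corner.

Every shape is tilted by the same angle and the image corners show triangular fill wedges — a whole-image rotation by a non-right angle. A dark label reading "DEMO" appears in the lower-right corner.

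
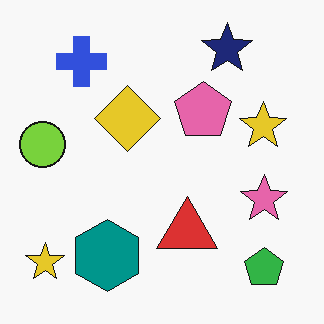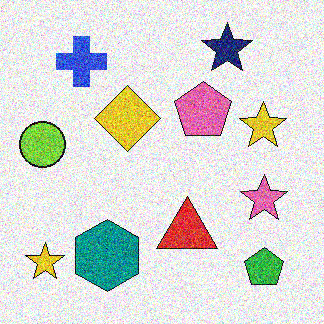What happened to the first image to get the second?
The image was degraded with heavy additive noise.

Random speckle covers the whole image, including the flat background.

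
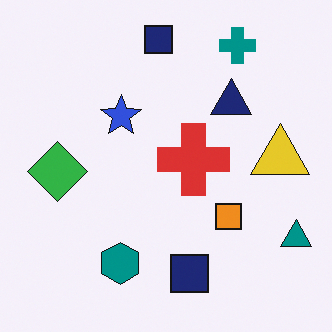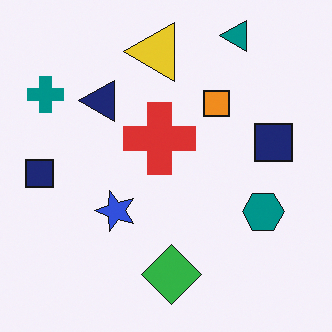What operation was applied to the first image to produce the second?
The transformation is: rotated 90° counter-clockwise.

The teal triangle sits in the bottom-right of the first image and the top-right of the second — consistent with a whole-image 90° counter-clockwise rotation.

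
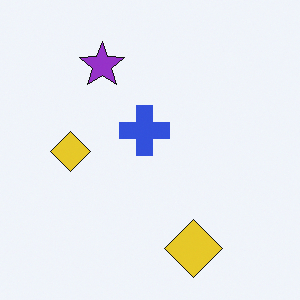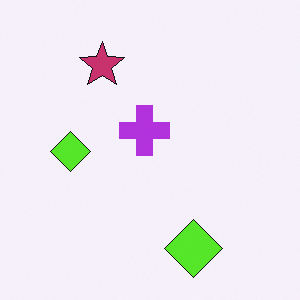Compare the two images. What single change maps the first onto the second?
Hue-shifted slightly.

Every shape's color has rotated by the same amount around the hue wheel — a uniform hue shift.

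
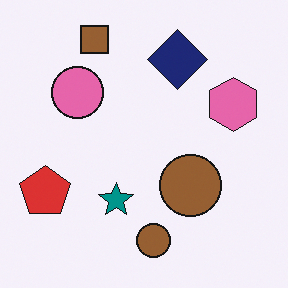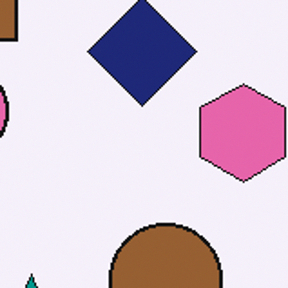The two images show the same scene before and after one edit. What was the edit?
Cropped tightly and scaled back up.

The visible shapes are larger and the field of view is narrower; shapes near the original edges may be partly or wholly outside the frame — a crop-and-rescale.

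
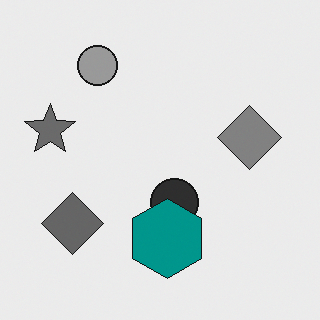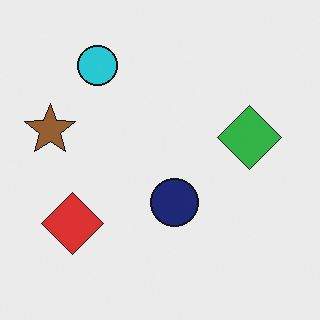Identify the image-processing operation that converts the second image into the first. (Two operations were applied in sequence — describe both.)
This is the original image converted to grayscale, then overlaid with an additional teal hexagon.

All color is removed — every shape is now a shade of grey. A teal hexagon appears in the first image that is absent from the second.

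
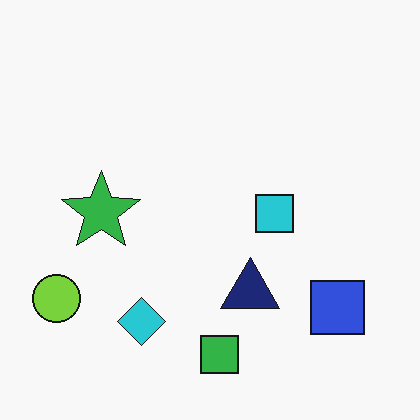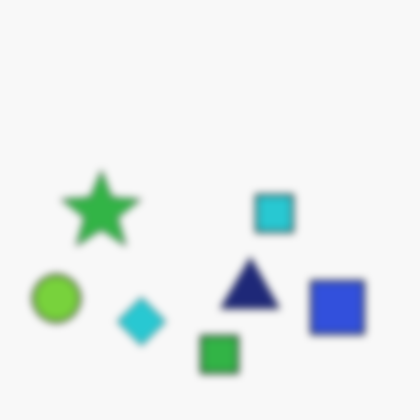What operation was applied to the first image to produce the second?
The transformation is: moderately blurred.

Shape edges and outlines are uniformly softened across the whole image.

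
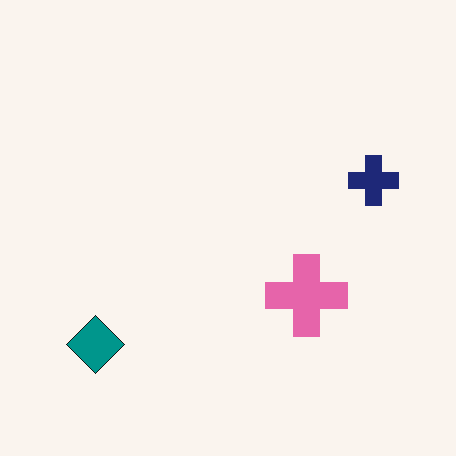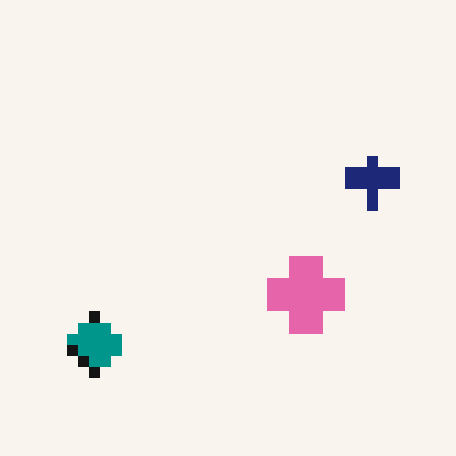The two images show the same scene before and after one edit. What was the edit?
Heavily pixelated into large blocks.

Shapes are reduced to large square blocks; fine edges and outlines are lost — a downscale-then-upscale (mosaic) effect.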